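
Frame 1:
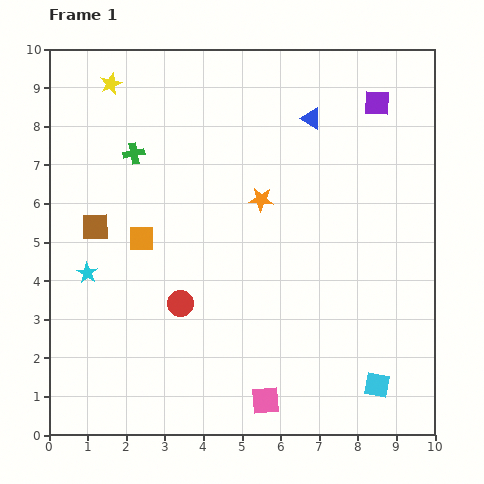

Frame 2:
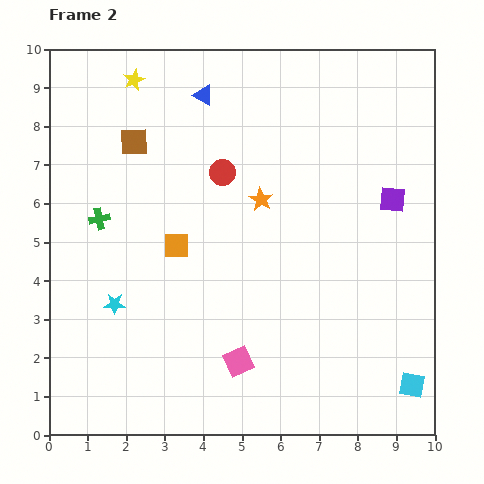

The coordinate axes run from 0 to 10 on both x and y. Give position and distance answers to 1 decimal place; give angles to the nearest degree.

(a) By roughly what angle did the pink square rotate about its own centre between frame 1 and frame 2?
19° counter-clockwise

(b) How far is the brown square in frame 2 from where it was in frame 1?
2.4

The brown square moved from (1.2, 5.4) to (2.2, 7.6), a distance of √(1.0² + 2.2²) ≈ 2.4.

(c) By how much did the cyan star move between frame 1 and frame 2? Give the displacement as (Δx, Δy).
(0.7, -0.8)

The cyan star was at (1.0, 4.2) in frame 1 and (1.7, 3.4) in frame 2.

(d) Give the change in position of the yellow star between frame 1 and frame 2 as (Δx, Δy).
(0.6, 0.1)

The yellow star was at (1.6, 9.1) in frame 1 and (2.2, 9.2) in frame 2.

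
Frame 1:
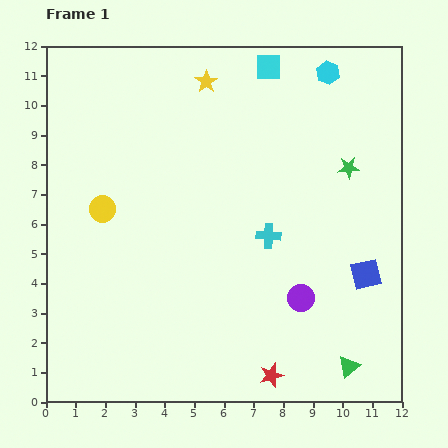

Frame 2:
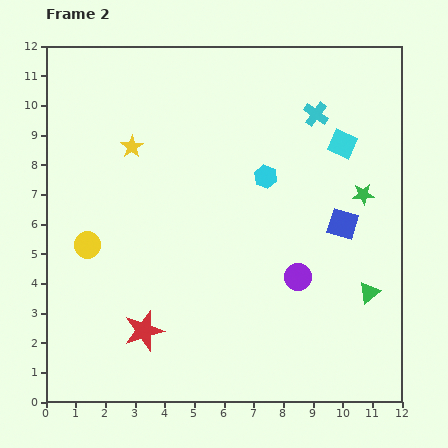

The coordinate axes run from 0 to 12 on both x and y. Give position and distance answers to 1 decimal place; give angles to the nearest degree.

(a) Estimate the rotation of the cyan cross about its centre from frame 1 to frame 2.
33° clockwise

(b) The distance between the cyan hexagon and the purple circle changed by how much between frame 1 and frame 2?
-4.1

Distance in frame 1: 7.7. Distance in frame 2: 3.6.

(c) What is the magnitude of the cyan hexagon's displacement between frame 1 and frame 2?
4.1

The cyan hexagon moved from (9.5, 11.1) to (7.4, 7.6), a distance of √(2.1² + 3.5²) ≈ 4.1.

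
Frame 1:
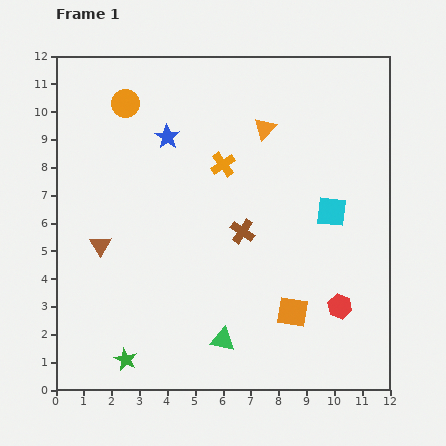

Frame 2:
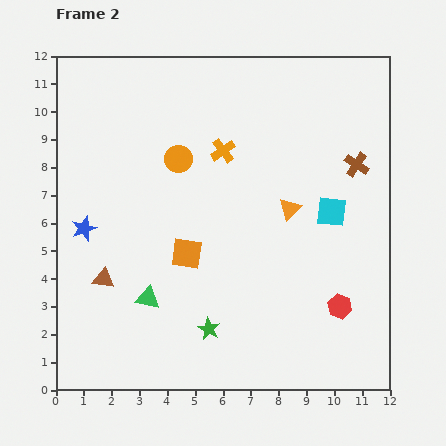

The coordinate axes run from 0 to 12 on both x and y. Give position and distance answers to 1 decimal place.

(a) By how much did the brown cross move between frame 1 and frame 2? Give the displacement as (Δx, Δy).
(4.1, 2.4)

The brown cross was at (6.7, 5.7) in frame 1 and (10.8, 8.1) in frame 2.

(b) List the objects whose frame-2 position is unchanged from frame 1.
the cyan square, the red hexagon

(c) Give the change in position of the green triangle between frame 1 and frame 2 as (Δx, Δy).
(-2.7, 1.5)

The green triangle was at (6.0, 1.8) in frame 1 and (3.3, 3.3) in frame 2.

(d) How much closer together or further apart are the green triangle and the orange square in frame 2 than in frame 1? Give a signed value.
-0.6

Distance in frame 1: 2.7. Distance in frame 2: 2.1.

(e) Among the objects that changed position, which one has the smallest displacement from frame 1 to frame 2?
the orange cross

(moved 0.5)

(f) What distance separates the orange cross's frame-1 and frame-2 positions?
0.5

The orange cross moved from (6.0, 8.1) to (6.0, 8.6), a distance of √(0.0² + 0.5²) ≈ 0.5.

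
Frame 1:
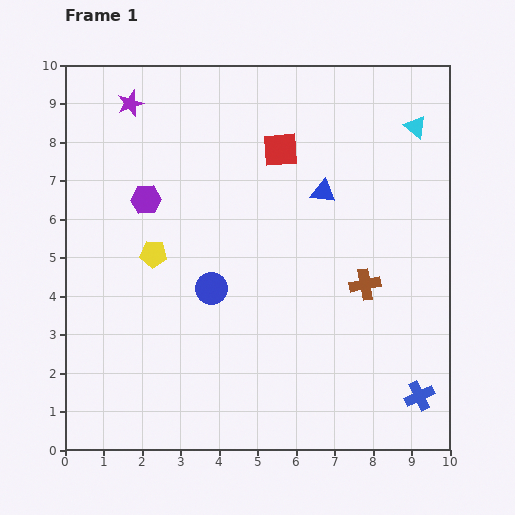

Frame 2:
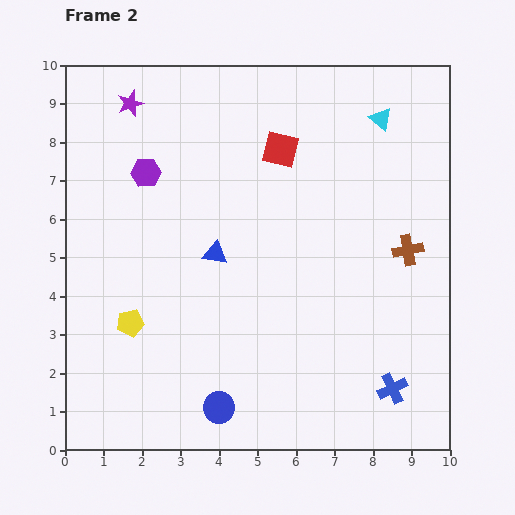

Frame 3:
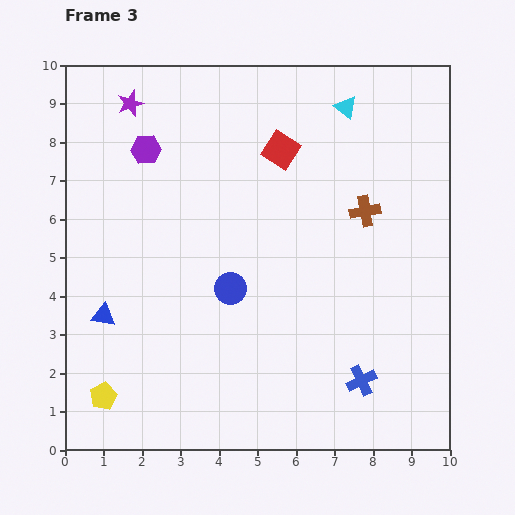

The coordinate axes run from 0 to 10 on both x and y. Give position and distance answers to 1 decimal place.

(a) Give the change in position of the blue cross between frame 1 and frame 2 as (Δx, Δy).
(-0.7, 0.2)

The blue cross was at (9.2, 1.4) in frame 1 and (8.5, 1.6) in frame 2.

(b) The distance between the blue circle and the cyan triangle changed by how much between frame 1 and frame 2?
+1.8

Distance in frame 1: 6.8. Distance in frame 2: 8.6.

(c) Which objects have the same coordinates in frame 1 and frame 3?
the purple star, the red square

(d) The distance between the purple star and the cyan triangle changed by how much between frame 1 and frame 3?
-1.8

Distance in frame 1: 7.4. Distance in frame 3: 5.6.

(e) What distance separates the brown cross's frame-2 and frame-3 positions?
1.5

The brown cross moved from (8.9, 5.2) to (7.8, 6.2), a distance of √(1.1² + 1.0²) ≈ 1.5.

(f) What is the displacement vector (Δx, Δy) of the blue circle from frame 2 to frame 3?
(0.3, 3.1)

The blue circle was at (4.0, 1.1) in frame 2 and (4.3, 4.2) in frame 3.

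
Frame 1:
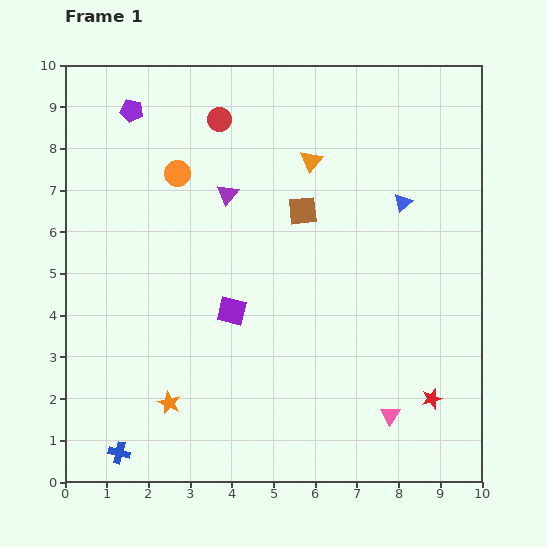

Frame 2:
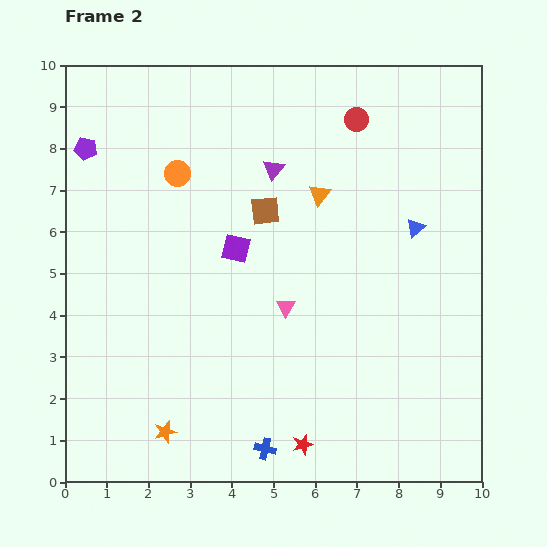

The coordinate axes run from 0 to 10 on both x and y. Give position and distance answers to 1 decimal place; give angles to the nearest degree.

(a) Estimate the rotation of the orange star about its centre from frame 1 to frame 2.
30° clockwise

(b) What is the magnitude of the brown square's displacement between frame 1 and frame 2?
0.9

The brown square moved from (5.7, 6.5) to (4.8, 6.5), a distance of √(0.9² + 0.0²) ≈ 0.9.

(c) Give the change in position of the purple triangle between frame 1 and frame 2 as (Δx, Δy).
(1.1, 0.6)

The purple triangle was at (3.9, 6.9) in frame 1 and (5.0, 7.5) in frame 2.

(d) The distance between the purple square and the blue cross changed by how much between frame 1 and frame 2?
+0.6

Distance in frame 1: 4.3. Distance in frame 2: 4.9.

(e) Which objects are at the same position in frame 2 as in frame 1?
the orange circle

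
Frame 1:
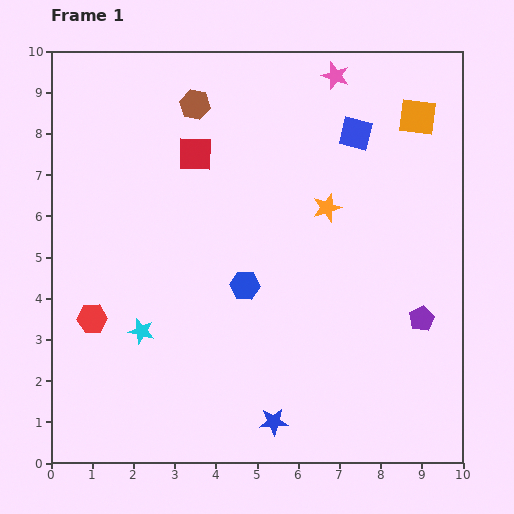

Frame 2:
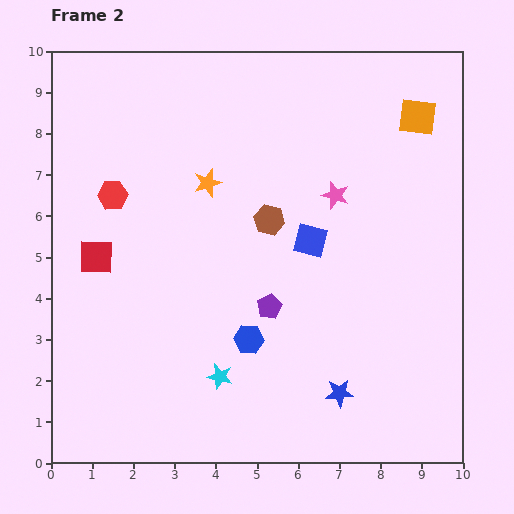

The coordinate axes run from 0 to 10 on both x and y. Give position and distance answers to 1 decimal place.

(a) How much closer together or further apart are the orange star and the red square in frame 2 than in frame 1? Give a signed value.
-0.3

Distance in frame 1: 3.5. Distance in frame 2: 3.2.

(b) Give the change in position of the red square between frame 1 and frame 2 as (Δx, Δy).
(-2.4, -2.5)

The red square was at (3.5, 7.5) in frame 1 and (1.1, 5.0) in frame 2.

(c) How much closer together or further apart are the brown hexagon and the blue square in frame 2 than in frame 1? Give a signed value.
-2.9

Distance in frame 1: 4.0. Distance in frame 2: 1.1.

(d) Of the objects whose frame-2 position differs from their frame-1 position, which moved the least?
the blue hexagon

(moved 1.3)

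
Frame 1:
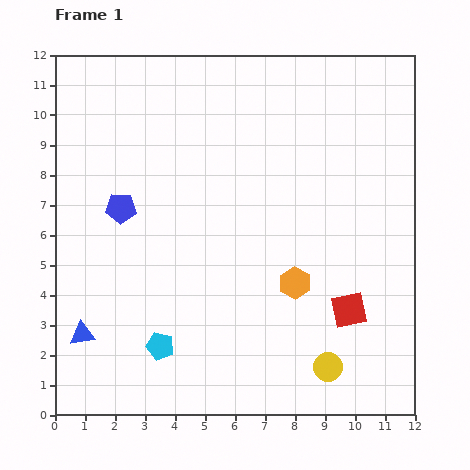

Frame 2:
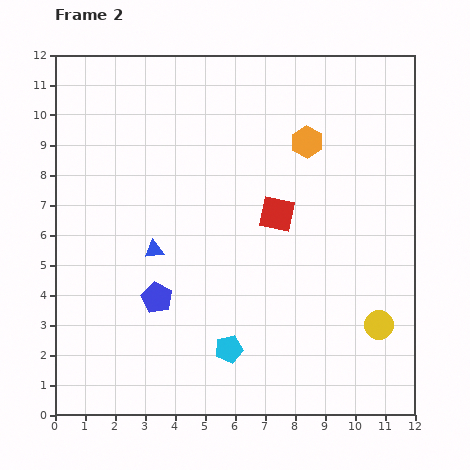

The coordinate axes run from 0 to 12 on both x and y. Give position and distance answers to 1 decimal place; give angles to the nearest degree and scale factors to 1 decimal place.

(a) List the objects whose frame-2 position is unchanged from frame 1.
none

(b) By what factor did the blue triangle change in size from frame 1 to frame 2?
0.8×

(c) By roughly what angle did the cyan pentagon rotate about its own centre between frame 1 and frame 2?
29° counter-clockwise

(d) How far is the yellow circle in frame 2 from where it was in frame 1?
2.2

The yellow circle moved from (9.1, 1.6) to (10.8, 3.0), a distance of √(1.7² + 1.4²) ≈ 2.2.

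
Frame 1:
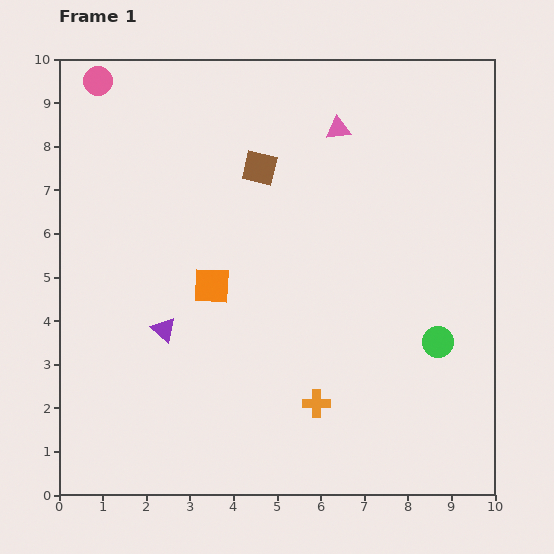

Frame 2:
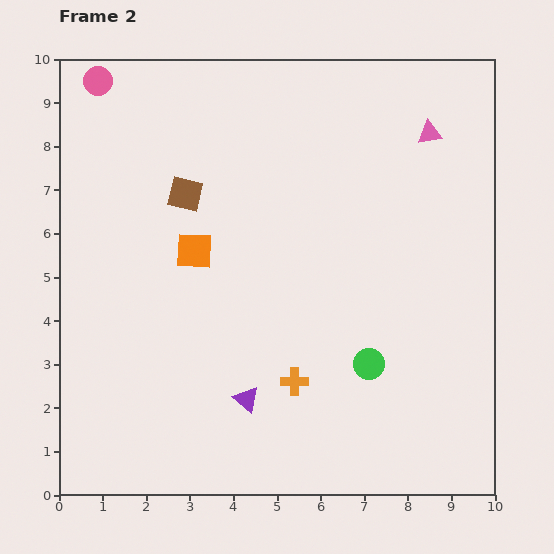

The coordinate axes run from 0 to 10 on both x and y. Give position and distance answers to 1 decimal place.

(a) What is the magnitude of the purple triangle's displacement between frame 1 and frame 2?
2.5

The purple triangle moved from (2.4, 3.8) to (4.3, 2.2), a distance of √(1.9² + 1.6²) ≈ 2.5.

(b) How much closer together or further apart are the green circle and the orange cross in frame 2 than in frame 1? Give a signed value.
-1.4

Distance in frame 1: 3.1. Distance in frame 2: 1.7.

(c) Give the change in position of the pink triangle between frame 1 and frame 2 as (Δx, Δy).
(2.1, -0.1)

The pink triangle was at (6.4, 8.4) in frame 1 and (8.5, 8.3) in frame 2.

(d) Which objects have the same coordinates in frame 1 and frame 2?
the pink circle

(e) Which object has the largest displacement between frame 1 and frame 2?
the purple triangle

(moved 2.5; next 2.1)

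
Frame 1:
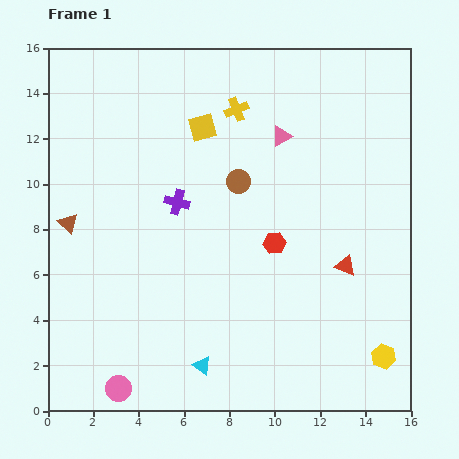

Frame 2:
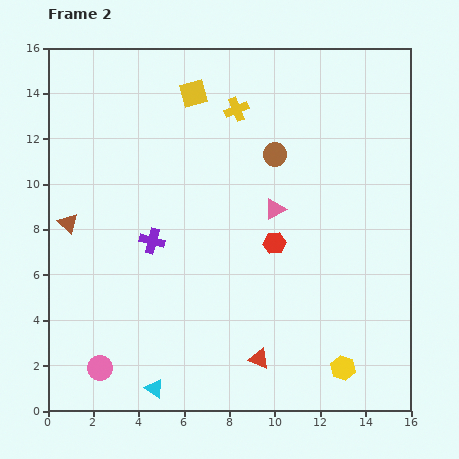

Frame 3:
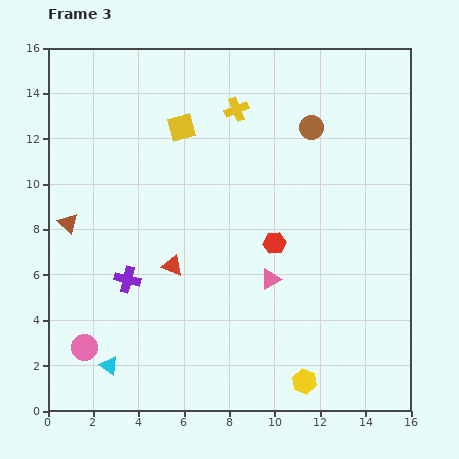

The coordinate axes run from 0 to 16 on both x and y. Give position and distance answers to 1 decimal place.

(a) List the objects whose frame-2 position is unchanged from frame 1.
the yellow cross, the brown triangle, the red hexagon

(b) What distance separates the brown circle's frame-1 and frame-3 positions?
4.0

The brown circle moved from (8.4, 10.1) to (11.6, 12.5), a distance of √(3.2² + 2.4²) ≈ 4.0.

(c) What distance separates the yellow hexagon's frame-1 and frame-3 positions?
3.7

The yellow hexagon moved from (14.8, 2.4) to (11.3, 1.3), a distance of √(3.5² + 1.1²) ≈ 3.7.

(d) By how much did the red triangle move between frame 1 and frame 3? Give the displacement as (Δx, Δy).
(-7.6, 0.0)

The red triangle was at (13.1, 6.4) in frame 1 and (5.5, 6.4) in frame 3.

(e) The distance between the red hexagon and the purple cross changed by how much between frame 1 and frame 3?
+2.0

Distance in frame 1: 4.7. Distance in frame 3: 6.7.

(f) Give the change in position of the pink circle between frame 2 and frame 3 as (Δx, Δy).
(-0.7, 0.9)

The pink circle was at (2.3, 1.9) in frame 2 and (1.6, 2.8) in frame 3.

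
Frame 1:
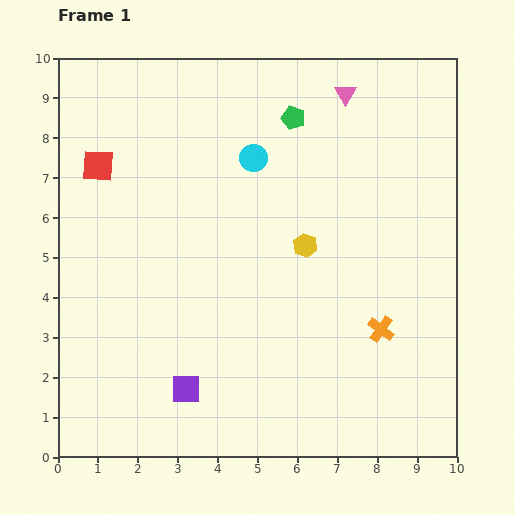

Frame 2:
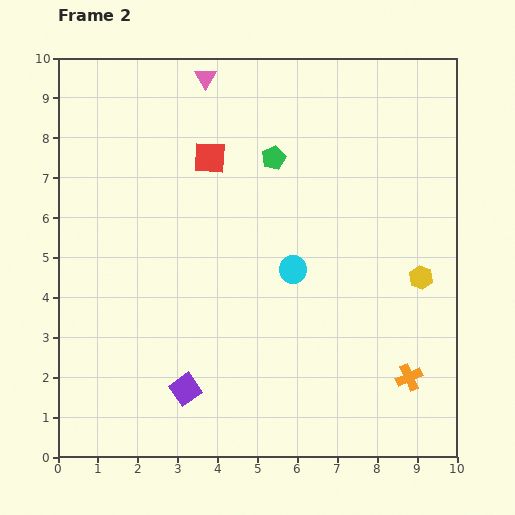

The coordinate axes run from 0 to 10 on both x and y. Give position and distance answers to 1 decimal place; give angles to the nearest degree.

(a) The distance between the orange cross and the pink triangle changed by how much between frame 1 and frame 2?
+3.1

Distance in frame 1: 6.0. Distance in frame 2: 9.1.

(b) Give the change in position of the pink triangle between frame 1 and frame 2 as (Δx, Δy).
(-3.5, 0.4)

The pink triangle was at (7.2, 9.1) in frame 1 and (3.7, 9.5) in frame 2.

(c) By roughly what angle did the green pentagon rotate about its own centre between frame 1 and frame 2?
30° clockwise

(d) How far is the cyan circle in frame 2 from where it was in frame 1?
3.0

The cyan circle moved from (4.9, 7.5) to (5.9, 4.7), a distance of √(1.0² + 2.8²) ≈ 3.0.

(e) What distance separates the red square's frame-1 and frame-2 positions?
2.8

The red square moved from (1.0, 7.3) to (3.8, 7.5), a distance of √(2.8² + 0.2²) ≈ 2.8.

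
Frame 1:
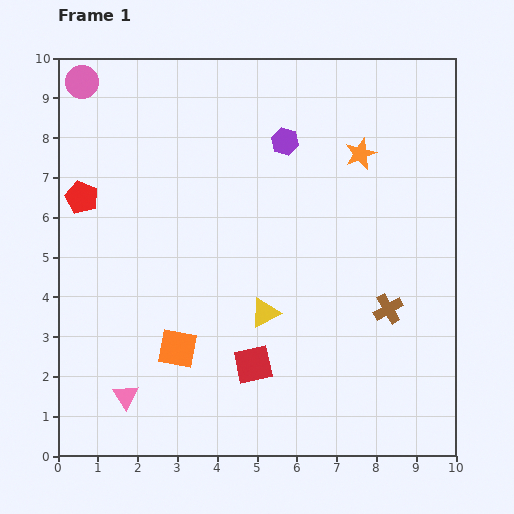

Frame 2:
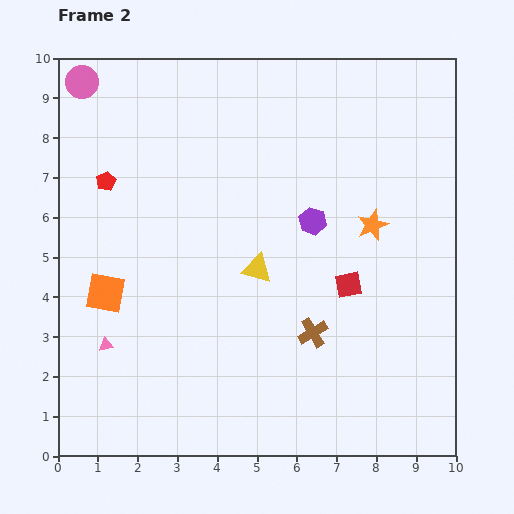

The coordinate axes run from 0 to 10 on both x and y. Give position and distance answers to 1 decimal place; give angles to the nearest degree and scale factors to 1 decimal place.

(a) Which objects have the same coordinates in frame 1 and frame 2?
the pink circle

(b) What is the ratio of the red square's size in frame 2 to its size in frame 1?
0.7×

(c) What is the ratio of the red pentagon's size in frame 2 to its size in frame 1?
0.6×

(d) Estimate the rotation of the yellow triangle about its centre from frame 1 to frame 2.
42° clockwise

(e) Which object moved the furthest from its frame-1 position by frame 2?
the red square

(moved 3.1; next 2.3)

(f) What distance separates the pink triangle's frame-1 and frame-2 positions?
1.4

The pink triangle moved from (1.7, 1.5) to (1.2, 2.8), a distance of √(0.5² + 1.3²) ≈ 1.4.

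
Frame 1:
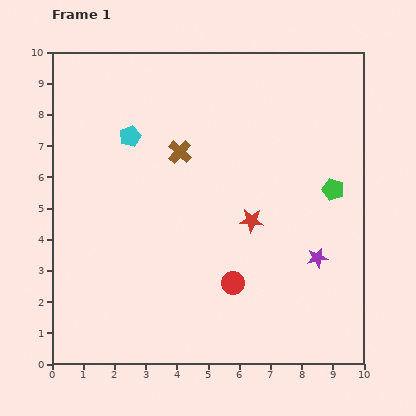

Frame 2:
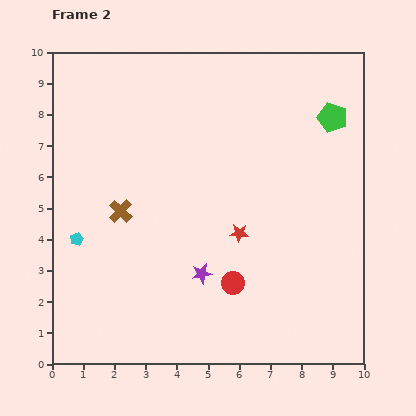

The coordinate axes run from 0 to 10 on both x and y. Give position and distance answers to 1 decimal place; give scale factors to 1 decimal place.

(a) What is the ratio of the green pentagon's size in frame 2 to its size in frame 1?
1.4×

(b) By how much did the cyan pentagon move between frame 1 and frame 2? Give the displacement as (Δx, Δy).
(-1.7, -3.3)

The cyan pentagon was at (2.5, 7.3) in frame 1 and (0.8, 4.0) in frame 2.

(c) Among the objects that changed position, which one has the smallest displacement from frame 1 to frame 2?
the red star

(moved 0.6)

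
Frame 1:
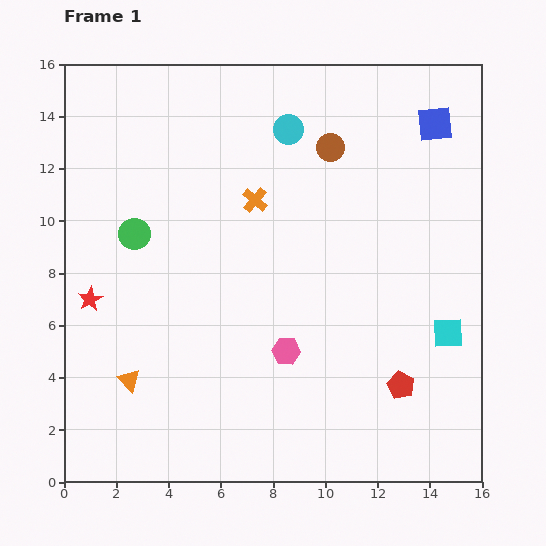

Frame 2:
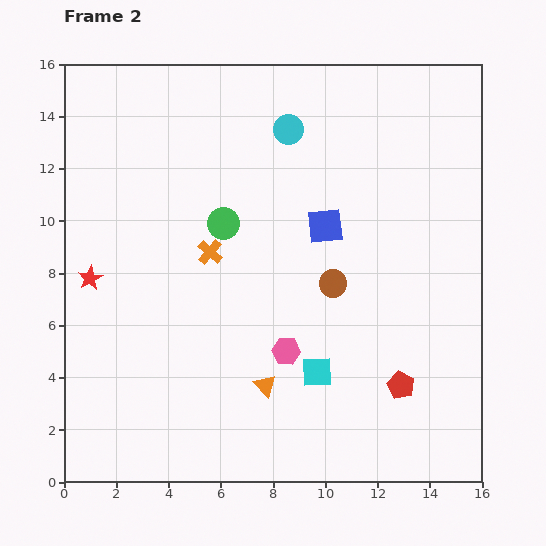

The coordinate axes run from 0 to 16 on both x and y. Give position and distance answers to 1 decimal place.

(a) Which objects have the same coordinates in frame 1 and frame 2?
the pink hexagon, the red pentagon, the cyan circle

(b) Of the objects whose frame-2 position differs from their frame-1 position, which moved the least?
the red star

(moved 0.8)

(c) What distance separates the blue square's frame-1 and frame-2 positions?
5.7

The blue square moved from (14.2, 13.7) to (10.0, 9.8), a distance of √(4.2² + 3.9²) ≈ 5.7.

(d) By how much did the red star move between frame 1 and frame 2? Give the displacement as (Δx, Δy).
(0.0, 0.8)

The red star was at (1.0, 7.0) in frame 1 and (1.0, 7.8) in frame 2.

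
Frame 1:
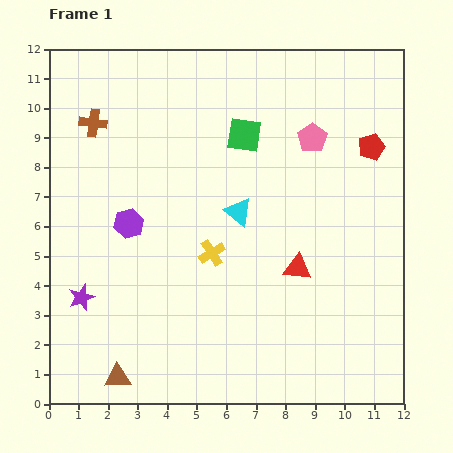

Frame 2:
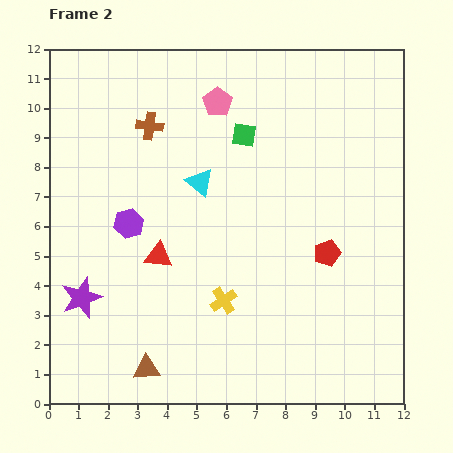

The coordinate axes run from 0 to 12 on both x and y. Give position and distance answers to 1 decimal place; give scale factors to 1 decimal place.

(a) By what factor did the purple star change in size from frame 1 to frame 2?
1.5×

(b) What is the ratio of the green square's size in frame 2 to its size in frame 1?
0.7×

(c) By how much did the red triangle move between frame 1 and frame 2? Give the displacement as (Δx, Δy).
(-4.7, 0.4)

The red triangle was at (8.4, 4.6) in frame 1 and (3.7, 5.0) in frame 2.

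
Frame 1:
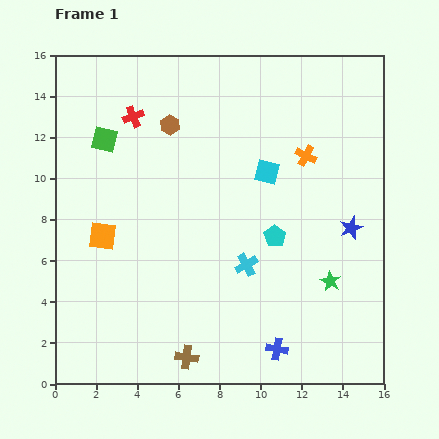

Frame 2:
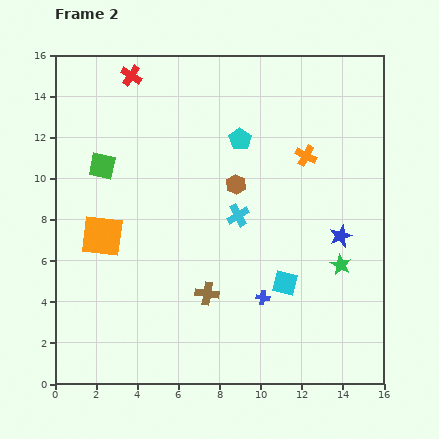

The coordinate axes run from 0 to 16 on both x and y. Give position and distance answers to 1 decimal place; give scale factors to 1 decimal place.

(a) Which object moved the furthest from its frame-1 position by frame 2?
the cyan square

(moved 5.5; next 5.0)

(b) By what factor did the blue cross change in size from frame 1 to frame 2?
0.6×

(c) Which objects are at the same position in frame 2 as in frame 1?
the orange square, the orange cross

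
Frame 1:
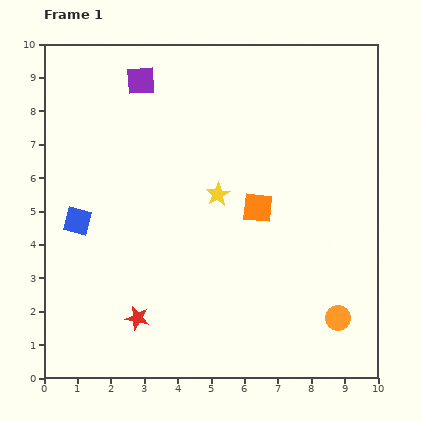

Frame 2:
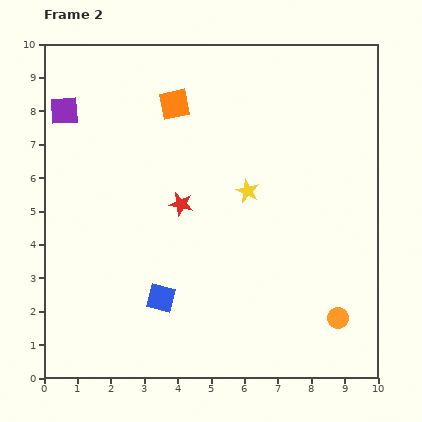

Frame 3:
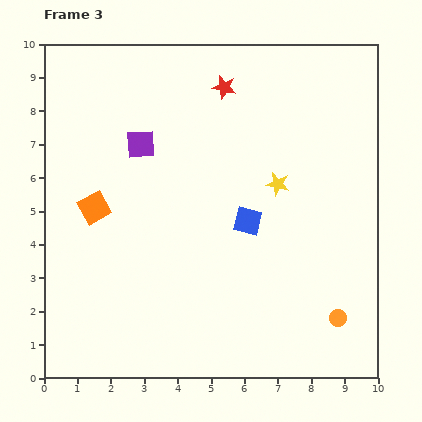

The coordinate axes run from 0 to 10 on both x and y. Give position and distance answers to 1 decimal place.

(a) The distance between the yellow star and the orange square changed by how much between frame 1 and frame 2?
+2.1

Distance in frame 1: 1.3. Distance in frame 2: 3.4.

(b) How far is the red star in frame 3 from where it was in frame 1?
7.4

The red star moved from (2.8, 1.8) to (5.4, 8.7), a distance of √(2.6² + 6.9²) ≈ 7.4.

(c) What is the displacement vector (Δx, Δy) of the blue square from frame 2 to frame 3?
(2.6, 2.3)

The blue square was at (3.5, 2.4) in frame 2 and (6.1, 4.7) in frame 3.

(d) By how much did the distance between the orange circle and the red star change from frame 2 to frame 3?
+1.9

Distance in frame 2: 5.8. Distance in frame 3: 7.7.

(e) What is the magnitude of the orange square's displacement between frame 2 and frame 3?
3.9

The orange square moved from (3.9, 8.2) to (1.5, 5.1), a distance of √(2.4² + 3.1²) ≈ 3.9.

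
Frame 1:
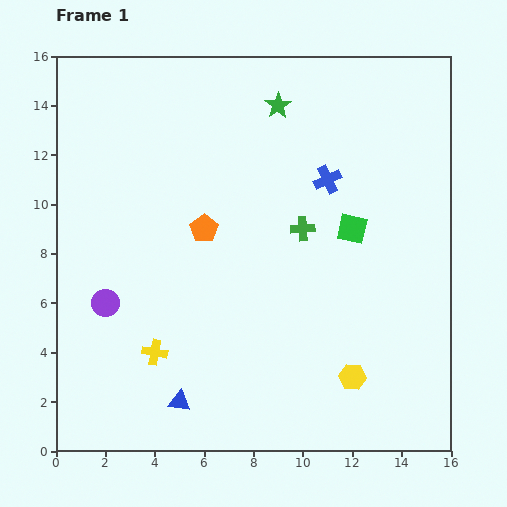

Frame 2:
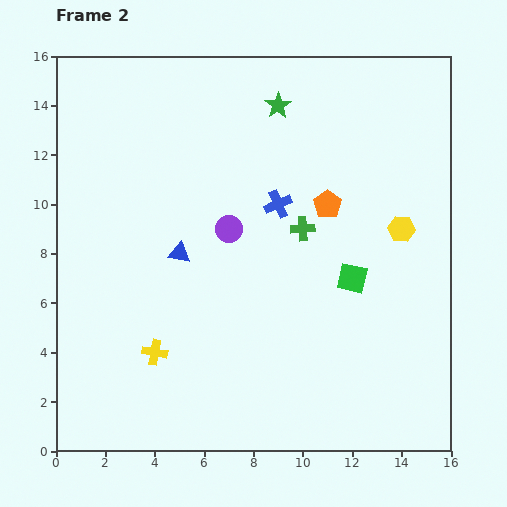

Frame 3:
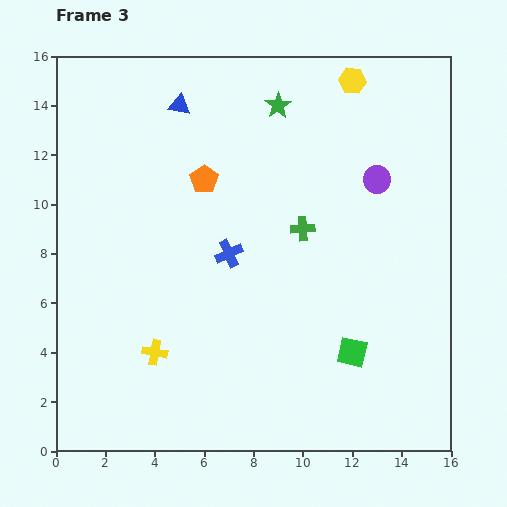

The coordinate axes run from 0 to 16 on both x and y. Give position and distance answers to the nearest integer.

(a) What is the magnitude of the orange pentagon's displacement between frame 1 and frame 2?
5

The orange pentagon moved from (6, 9) to (11, 10), a distance of √(5² + 1²) ≈ 5.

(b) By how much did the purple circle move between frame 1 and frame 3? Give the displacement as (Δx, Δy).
(11, 5)

The purple circle was at (2, 6) in frame 1 and (13, 11) in frame 3.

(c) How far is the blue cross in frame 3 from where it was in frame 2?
3

The blue cross moved from (9, 10) to (7, 8), a distance of √(2² + 2²) ≈ 3.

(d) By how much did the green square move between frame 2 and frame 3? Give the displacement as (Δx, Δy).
(0, -3)

The green square was at (12, 7) in frame 2 and (12, 4) in frame 3.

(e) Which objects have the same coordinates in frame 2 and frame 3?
the yellow cross, the green cross, the green star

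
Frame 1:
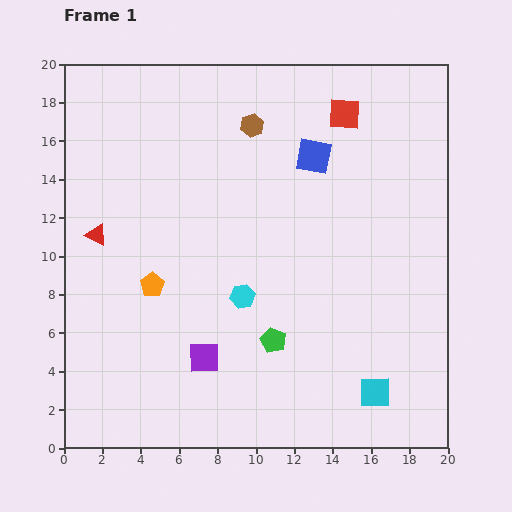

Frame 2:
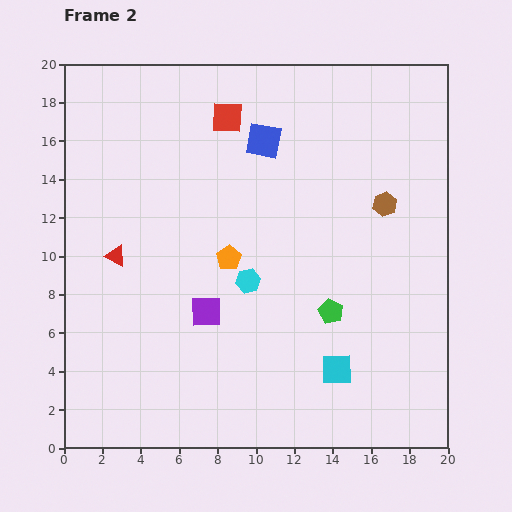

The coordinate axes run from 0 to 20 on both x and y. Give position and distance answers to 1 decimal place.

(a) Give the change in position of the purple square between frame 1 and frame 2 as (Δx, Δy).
(0.1, 2.4)

The purple square was at (7.3, 4.7) in frame 1 and (7.4, 7.1) in frame 2.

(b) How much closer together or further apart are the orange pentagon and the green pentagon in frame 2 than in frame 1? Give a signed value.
-0.9

Distance in frame 1: 6.9. Distance in frame 2: 6.0.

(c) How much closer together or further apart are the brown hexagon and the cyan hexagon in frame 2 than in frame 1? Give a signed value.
-0.8

Distance in frame 1: 8.9. Distance in frame 2: 8.1.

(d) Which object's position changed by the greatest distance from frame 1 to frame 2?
the brown hexagon

(moved 8.0; next 6.1)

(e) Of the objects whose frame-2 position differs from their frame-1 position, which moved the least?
the cyan hexagon

(moved 0.9)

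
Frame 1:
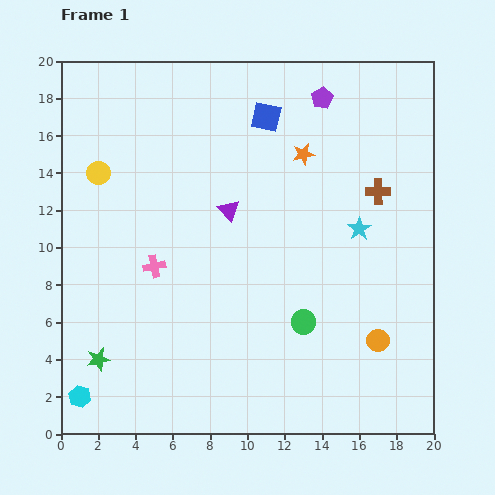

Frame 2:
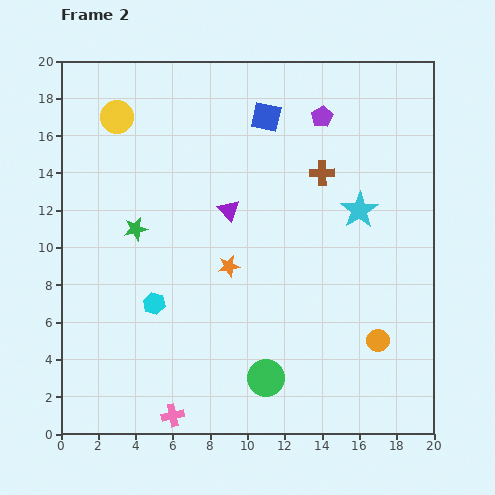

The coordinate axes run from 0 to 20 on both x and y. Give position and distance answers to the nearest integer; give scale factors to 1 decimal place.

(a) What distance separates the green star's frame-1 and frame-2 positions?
7

The green star moved from (2, 4) to (4, 11), a distance of √(2² + 7²) ≈ 7.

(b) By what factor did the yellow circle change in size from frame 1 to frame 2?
1.4×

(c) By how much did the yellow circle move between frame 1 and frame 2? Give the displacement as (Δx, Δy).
(1, 3)

The yellow circle was at (2, 14) in frame 1 and (3, 17) in frame 2.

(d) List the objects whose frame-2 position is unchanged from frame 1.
the blue square, the purple triangle, the orange circle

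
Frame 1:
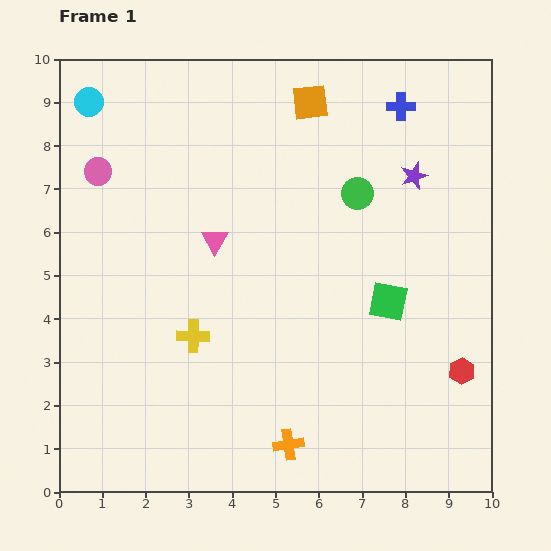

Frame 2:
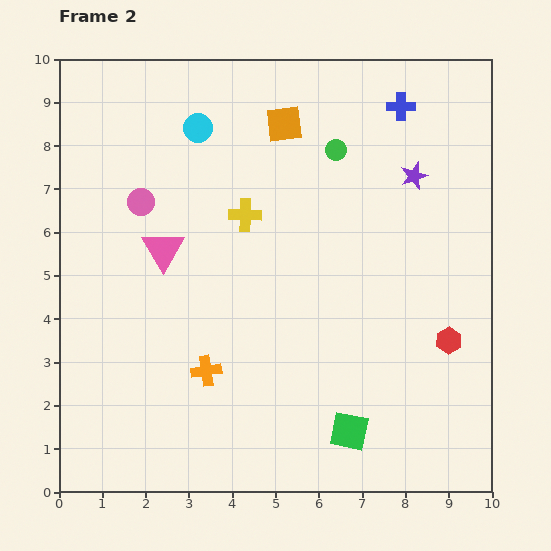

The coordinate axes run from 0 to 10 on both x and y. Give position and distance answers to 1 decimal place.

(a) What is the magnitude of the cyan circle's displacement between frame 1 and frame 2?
2.6

The cyan circle moved from (0.7, 9.0) to (3.2, 8.4), a distance of √(2.5² + 0.6²) ≈ 2.6.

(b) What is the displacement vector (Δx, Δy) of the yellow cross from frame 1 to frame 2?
(1.2, 2.8)

The yellow cross was at (3.1, 3.6) in frame 1 and (4.3, 6.4) in frame 2.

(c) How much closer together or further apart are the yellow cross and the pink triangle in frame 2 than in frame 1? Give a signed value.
-0.2

Distance in frame 1: 2.3. Distance in frame 2: 2.1.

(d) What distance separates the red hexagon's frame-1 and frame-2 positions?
0.8

The red hexagon moved from (9.3, 2.8) to (9.0, 3.5), a distance of √(0.3² + 0.7²) ≈ 0.8.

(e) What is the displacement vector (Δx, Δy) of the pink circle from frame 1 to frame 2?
(1.0, -0.7)

The pink circle was at (0.9, 7.4) in frame 1 and (1.9, 6.7) in frame 2.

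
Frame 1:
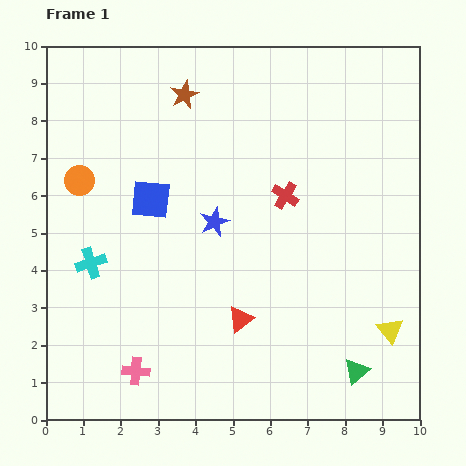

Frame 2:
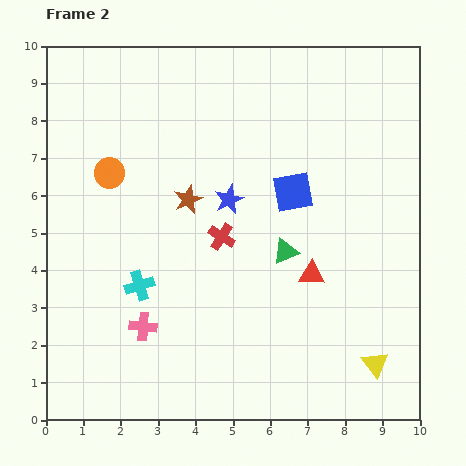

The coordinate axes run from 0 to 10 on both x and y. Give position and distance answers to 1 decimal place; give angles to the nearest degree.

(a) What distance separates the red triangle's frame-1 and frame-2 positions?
2.2

The red triangle moved from (5.2, 2.7) to (7.1, 3.9), a distance of √(1.9² + 1.2²) ≈ 2.2.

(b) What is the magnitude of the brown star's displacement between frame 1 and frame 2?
2.8

The brown star moved from (3.7, 8.7) to (3.8, 5.9), a distance of √(0.1² + 2.8²) ≈ 2.8.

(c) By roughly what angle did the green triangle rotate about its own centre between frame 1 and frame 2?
17° clockwise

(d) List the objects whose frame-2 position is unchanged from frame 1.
none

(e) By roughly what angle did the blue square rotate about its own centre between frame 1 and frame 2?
15° counter-clockwise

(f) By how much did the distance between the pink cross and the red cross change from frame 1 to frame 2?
-3.0

Distance in frame 1: 6.2. Distance in frame 2: 3.2.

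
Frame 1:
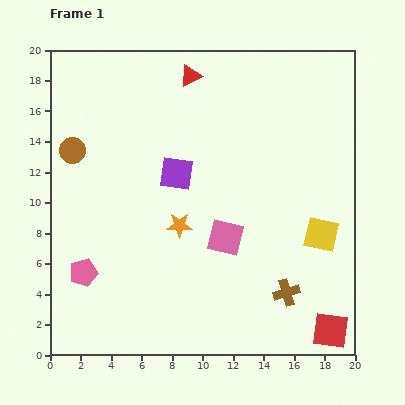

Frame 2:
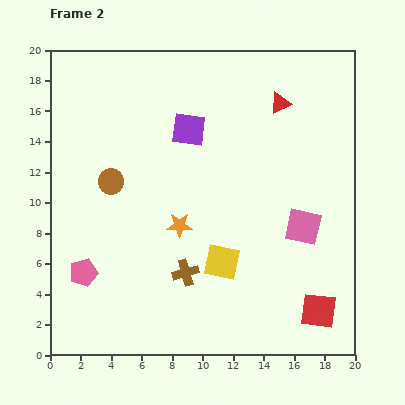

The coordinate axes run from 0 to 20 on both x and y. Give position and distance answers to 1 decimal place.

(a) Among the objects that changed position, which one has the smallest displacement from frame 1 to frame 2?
the red square

(moved 1.5)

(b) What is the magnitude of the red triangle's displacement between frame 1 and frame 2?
6.2

The red triangle moved from (9.2, 18.3) to (15.1, 16.5), a distance of √(5.9² + 1.8²) ≈ 6.2.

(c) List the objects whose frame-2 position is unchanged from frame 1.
the orange star, the pink pentagon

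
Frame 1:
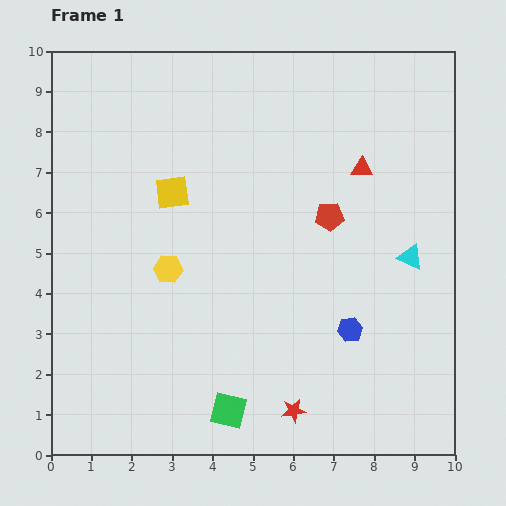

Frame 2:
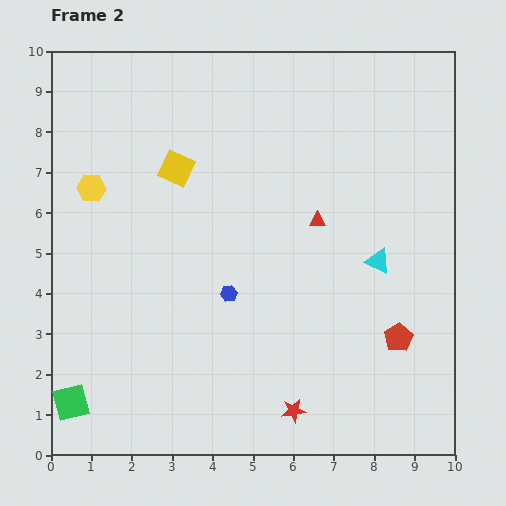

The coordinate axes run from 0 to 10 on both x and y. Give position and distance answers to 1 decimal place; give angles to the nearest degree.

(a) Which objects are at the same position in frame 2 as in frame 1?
the red star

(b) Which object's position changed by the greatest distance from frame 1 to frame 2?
the green square

(moved 3.9; next 3.4)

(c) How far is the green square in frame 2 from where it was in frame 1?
3.9

The green square moved from (4.4, 1.1) to (0.5, 1.3), a distance of √(3.9² + 0.2²) ≈ 3.9.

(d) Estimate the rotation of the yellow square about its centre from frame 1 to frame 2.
32° clockwise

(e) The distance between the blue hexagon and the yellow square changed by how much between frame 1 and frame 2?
-2.2

Distance in frame 1: 5.6. Distance in frame 2: 3.4.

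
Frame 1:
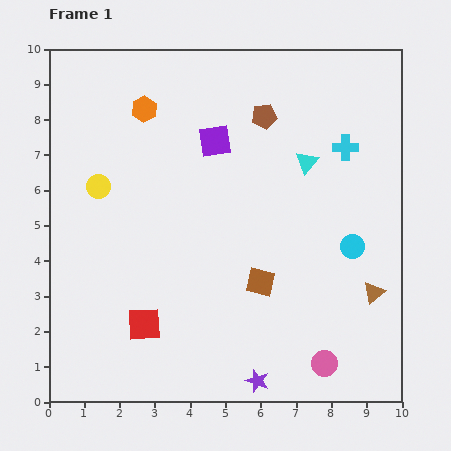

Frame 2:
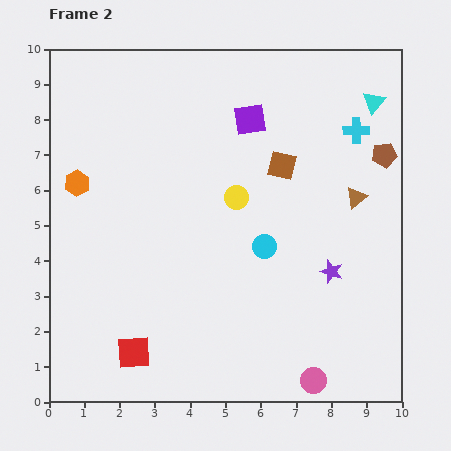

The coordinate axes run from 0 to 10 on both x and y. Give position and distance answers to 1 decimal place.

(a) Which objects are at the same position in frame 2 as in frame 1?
none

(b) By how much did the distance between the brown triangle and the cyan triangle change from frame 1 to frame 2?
-1.5

Distance in frame 1: 4.2. Distance in frame 2: 2.7.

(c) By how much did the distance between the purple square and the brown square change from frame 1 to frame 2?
-2.6

Distance in frame 1: 4.2. Distance in frame 2: 1.6.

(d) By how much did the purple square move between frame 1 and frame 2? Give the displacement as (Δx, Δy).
(1.0, 0.6)

The purple square was at (4.7, 7.4) in frame 1 and (5.7, 8.0) in frame 2.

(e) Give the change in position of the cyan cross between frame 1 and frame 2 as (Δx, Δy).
(0.3, 0.5)

The cyan cross was at (8.4, 7.2) in frame 1 and (8.7, 7.7) in frame 2.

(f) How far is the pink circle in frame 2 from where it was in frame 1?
0.6

The pink circle moved from (7.8, 1.1) to (7.5, 0.6), a distance of √(0.3² + 0.5²) ≈ 0.6.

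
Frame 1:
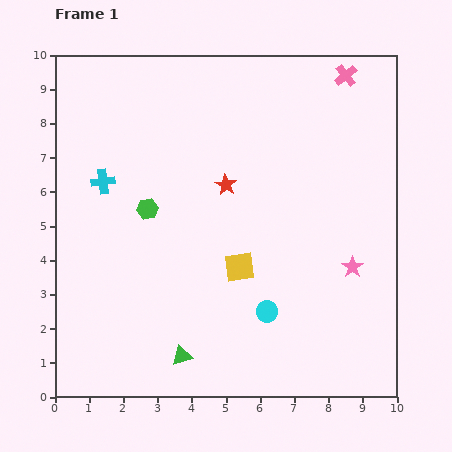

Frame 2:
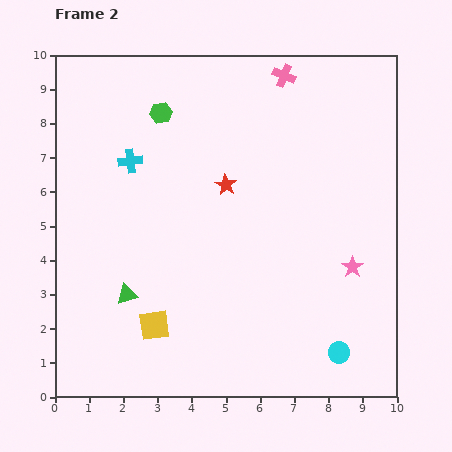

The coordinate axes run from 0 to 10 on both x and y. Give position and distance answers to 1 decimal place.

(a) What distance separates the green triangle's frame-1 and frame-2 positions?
2.4

The green triangle moved from (3.7, 1.2) to (2.1, 3.0), a distance of √(1.6² + 1.8²) ≈ 2.4.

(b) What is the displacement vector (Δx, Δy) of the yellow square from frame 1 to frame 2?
(-2.5, -1.7)

The yellow square was at (5.4, 3.8) in frame 1 and (2.9, 2.1) in frame 2.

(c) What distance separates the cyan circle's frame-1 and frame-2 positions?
2.4

The cyan circle moved from (6.2, 2.5) to (8.3, 1.3), a distance of √(2.1² + 1.2²) ≈ 2.4.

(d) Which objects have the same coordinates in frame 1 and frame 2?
the pink star, the red star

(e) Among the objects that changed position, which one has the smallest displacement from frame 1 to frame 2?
the cyan cross

(moved 1.0)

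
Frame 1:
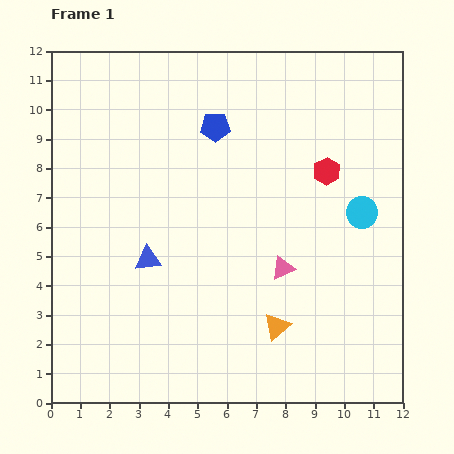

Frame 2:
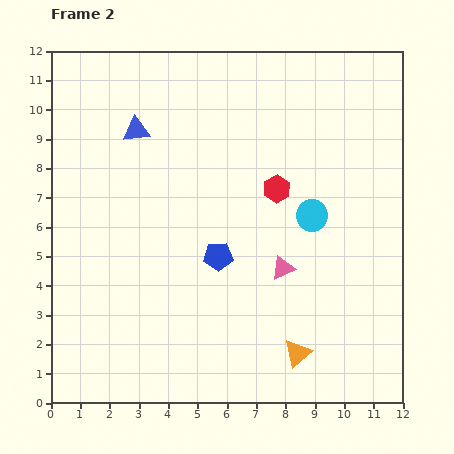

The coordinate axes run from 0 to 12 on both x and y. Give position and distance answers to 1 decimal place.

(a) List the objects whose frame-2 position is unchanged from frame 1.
the pink triangle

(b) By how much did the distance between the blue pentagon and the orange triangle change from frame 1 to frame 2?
-2.8

Distance in frame 1: 7.1. Distance in frame 2: 4.3.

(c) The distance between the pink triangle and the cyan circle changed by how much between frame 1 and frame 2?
-1.2

Distance in frame 1: 3.3. Distance in frame 2: 2.1.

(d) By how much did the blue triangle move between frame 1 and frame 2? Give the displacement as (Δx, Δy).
(-0.4, 4.4)

The blue triangle was at (3.3, 4.9) in frame 1 and (2.9, 9.3) in frame 2.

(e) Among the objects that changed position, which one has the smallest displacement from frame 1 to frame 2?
the orange triangle

(moved 1.1)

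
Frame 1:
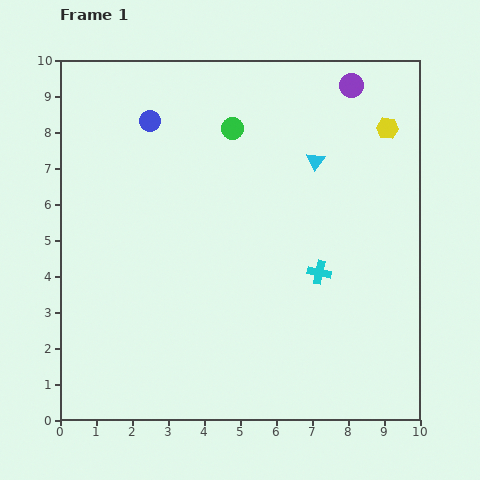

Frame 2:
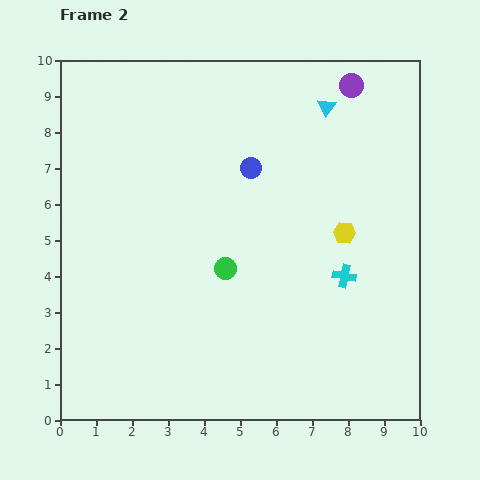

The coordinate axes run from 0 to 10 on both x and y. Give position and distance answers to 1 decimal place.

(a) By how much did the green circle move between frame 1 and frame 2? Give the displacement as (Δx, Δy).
(-0.2, -3.9)

The green circle was at (4.8, 8.1) in frame 1 and (4.6, 4.2) in frame 2.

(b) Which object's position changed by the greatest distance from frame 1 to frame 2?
the green circle

(moved 3.9; next 3.1)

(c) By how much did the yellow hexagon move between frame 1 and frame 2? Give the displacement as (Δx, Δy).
(-1.2, -2.9)

The yellow hexagon was at (9.1, 8.1) in frame 1 and (7.9, 5.2) in frame 2.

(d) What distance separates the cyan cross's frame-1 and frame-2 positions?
0.7

The cyan cross moved from (7.2, 4.1) to (7.9, 4.0), a distance of √(0.7² + 0.1²) ≈ 0.7.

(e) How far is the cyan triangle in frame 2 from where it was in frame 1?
1.5

The cyan triangle moved from (7.1, 7.2) to (7.4, 8.7), a distance of √(0.3² + 1.5²) ≈ 1.5.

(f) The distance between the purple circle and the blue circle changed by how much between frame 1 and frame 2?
-2.1

Distance in frame 1: 5.7. Distance in frame 2: 3.6.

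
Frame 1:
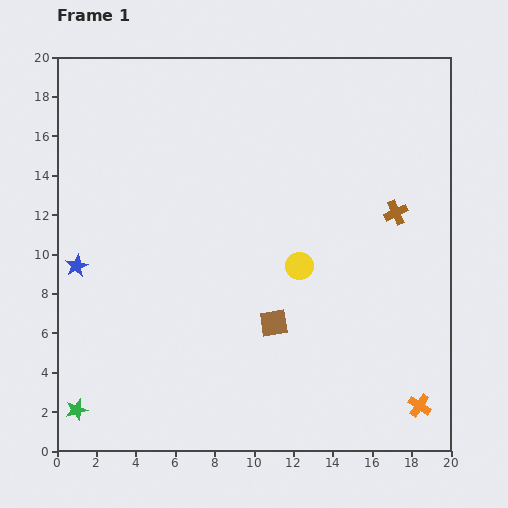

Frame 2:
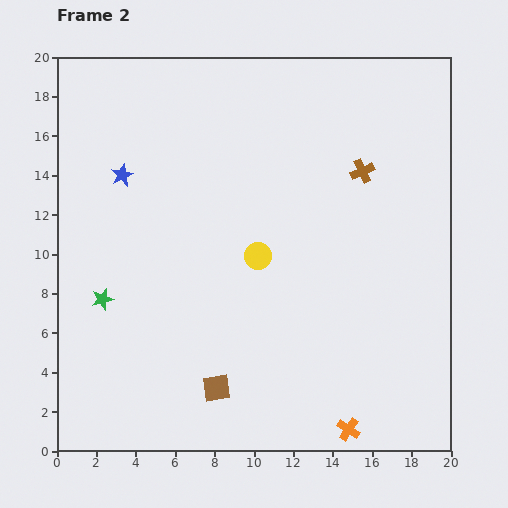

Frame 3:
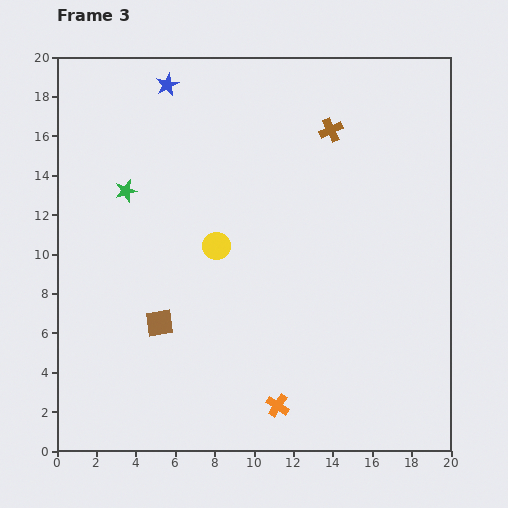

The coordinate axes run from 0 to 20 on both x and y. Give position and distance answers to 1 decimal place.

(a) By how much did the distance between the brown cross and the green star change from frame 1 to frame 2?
-4.3

Distance in frame 1: 19.0. Distance in frame 2: 14.7.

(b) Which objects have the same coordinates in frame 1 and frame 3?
none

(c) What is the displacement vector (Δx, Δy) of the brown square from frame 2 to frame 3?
(-2.9, 3.3)

The brown square was at (8.1, 3.2) in frame 2 and (5.2, 6.5) in frame 3.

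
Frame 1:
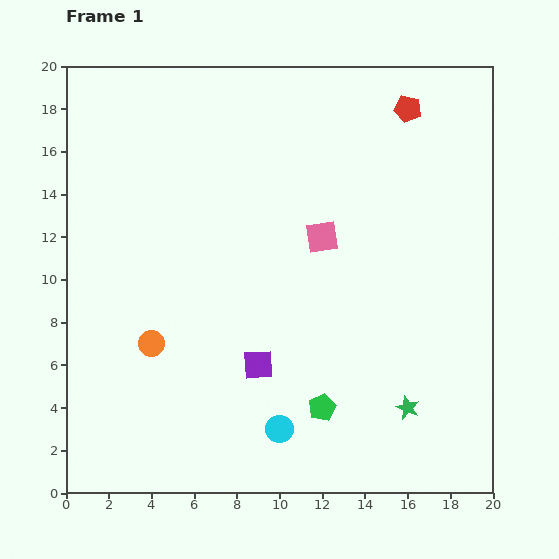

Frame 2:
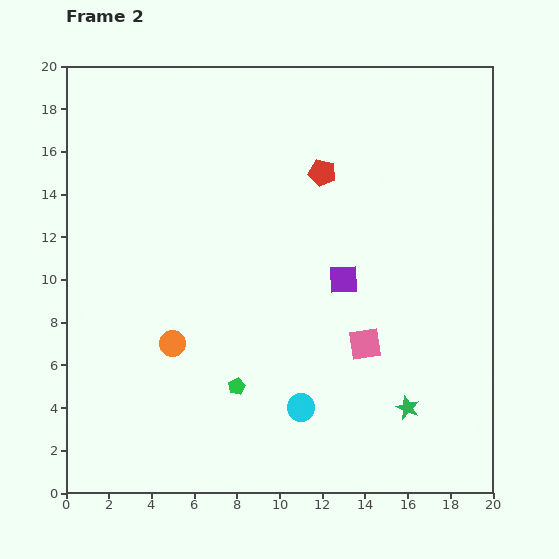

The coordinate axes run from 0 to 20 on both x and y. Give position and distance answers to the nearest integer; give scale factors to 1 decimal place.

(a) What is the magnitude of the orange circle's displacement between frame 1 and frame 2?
1

The orange circle moved from (4, 7) to (5, 7), a distance of √(1² + 0²) ≈ 1.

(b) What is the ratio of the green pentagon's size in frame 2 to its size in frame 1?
0.6×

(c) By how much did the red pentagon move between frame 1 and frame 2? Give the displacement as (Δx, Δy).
(-4, -3)

The red pentagon was at (16, 18) in frame 1 and (12, 15) in frame 2.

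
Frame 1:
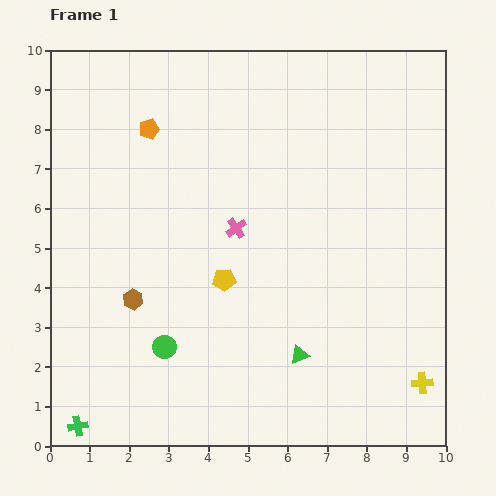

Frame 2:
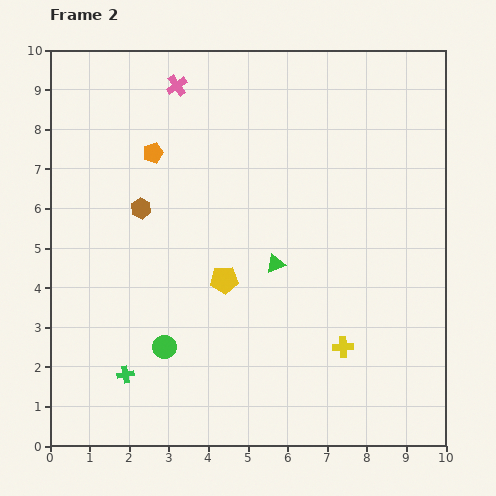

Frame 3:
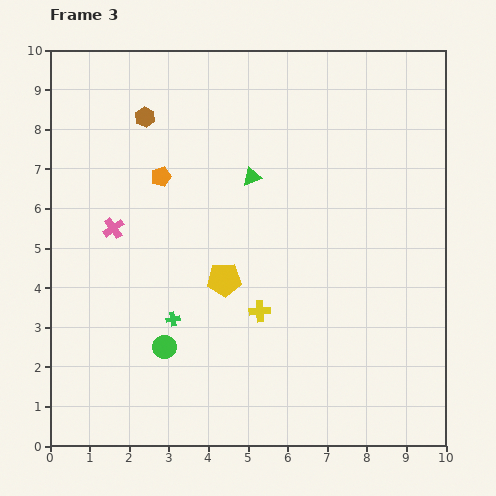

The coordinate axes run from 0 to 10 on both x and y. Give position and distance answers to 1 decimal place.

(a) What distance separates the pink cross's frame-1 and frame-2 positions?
3.9

The pink cross moved from (4.7, 5.5) to (3.2, 9.1), a distance of √(1.5² + 3.6²) ≈ 3.9.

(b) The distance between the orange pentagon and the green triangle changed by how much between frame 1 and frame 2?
-2.7

Distance in frame 1: 6.9. Distance in frame 2: 4.2.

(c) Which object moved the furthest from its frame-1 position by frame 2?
the pink cross

(moved 3.9; next 2.4)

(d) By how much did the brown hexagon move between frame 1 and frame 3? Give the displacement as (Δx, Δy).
(0.3, 4.6)

The brown hexagon was at (2.1, 3.7) in frame 1 and (2.4, 8.3) in frame 3.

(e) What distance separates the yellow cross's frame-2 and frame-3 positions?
2.3

The yellow cross moved from (7.4, 2.5) to (5.3, 3.4), a distance of √(2.1² + 0.9²) ≈ 2.3.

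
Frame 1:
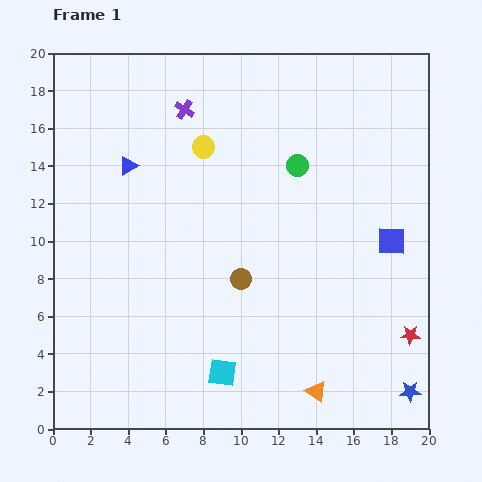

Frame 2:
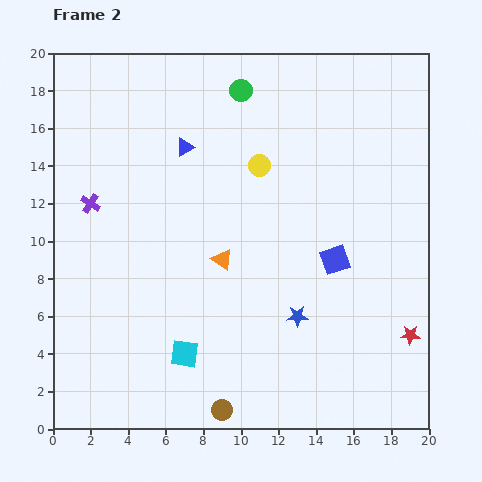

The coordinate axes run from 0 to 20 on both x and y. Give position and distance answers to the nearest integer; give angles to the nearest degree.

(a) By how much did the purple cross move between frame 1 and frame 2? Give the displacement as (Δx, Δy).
(-5, -5)

The purple cross was at (7, 17) in frame 1 and (2, 12) in frame 2.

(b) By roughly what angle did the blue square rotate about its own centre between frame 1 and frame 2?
19° counter-clockwise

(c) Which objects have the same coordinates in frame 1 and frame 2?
the red star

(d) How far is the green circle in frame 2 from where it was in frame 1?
5

The green circle moved from (13, 14) to (10, 18), a distance of √(3² + 4²) ≈ 5.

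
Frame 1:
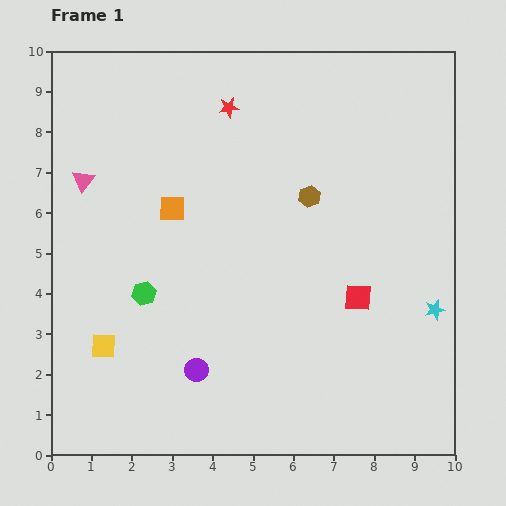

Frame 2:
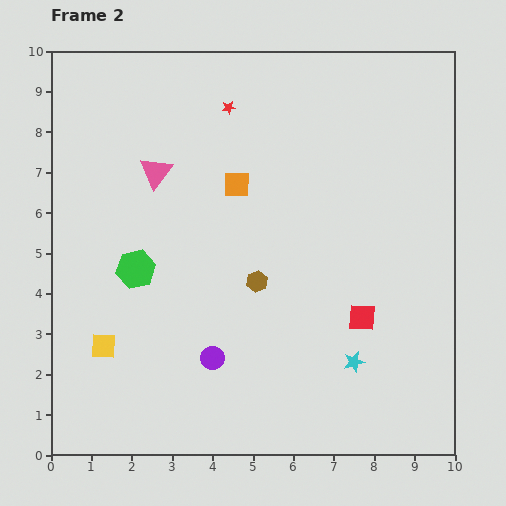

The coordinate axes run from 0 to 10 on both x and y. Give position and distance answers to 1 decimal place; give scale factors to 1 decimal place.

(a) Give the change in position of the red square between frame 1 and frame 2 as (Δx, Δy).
(0.1, -0.5)

The red square was at (7.6, 3.9) in frame 1 and (7.7, 3.4) in frame 2.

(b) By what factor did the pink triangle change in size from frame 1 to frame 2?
1.5×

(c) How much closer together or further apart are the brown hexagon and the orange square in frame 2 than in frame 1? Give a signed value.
-0.9

Distance in frame 1: 3.4. Distance in frame 2: 2.5.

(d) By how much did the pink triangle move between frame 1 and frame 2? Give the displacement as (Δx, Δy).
(1.8, 0.2)

The pink triangle was at (0.8, 6.8) in frame 1 and (2.6, 7.0) in frame 2.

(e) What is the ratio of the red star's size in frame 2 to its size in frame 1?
0.7×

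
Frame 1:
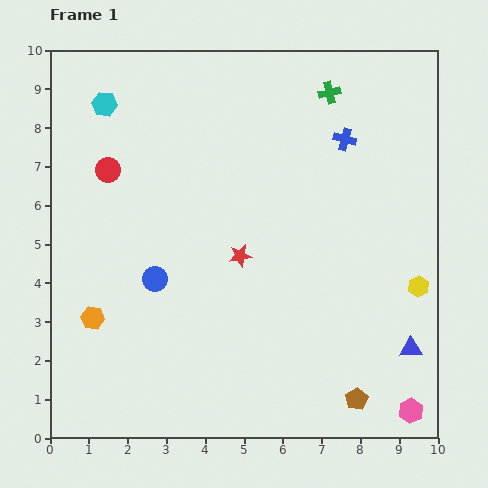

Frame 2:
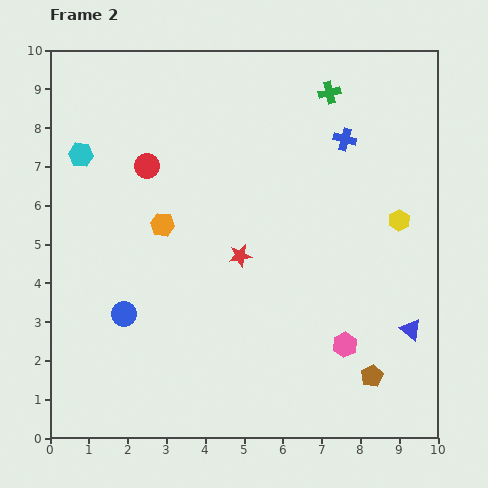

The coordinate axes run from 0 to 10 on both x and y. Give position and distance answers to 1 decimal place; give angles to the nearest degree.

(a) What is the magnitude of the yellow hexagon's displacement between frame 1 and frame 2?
1.8

The yellow hexagon moved from (9.5, 3.9) to (9.0, 5.6), a distance of √(0.5² + 1.7²) ≈ 1.8.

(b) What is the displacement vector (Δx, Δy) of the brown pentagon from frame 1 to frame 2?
(0.4, 0.6)

The brown pentagon was at (7.9, 1.0) in frame 1 and (8.3, 1.6) in frame 2.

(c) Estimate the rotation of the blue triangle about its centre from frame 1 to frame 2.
41° clockwise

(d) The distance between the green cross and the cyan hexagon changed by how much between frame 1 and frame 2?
+0.8

Distance in frame 1: 5.8. Distance in frame 2: 6.6.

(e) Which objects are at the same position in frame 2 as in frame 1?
the red star, the green cross, the blue cross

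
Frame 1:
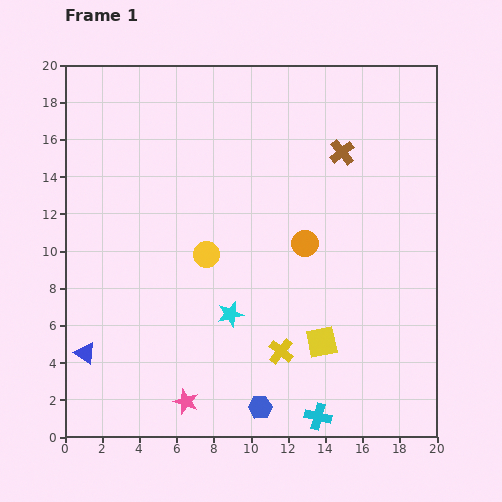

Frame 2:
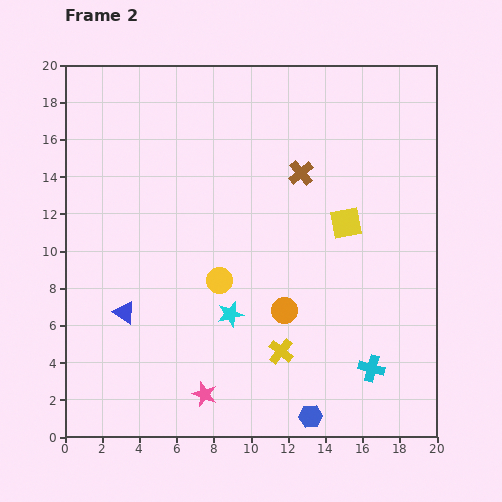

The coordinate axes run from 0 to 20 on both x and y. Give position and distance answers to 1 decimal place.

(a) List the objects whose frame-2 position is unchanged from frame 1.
the cyan star, the yellow cross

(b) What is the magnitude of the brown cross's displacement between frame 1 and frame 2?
2.5

The brown cross moved from (14.9, 15.3) to (12.7, 14.2), a distance of √(2.2² + 1.1²) ≈ 2.5.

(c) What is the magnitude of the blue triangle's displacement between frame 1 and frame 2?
3.0

The blue triangle moved from (1.1, 4.5) to (3.2, 6.7), a distance of √(2.1² + 2.2²) ≈ 3.0.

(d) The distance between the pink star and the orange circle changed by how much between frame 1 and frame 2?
-4.4

Distance in frame 1: 10.6. Distance in frame 2: 6.2.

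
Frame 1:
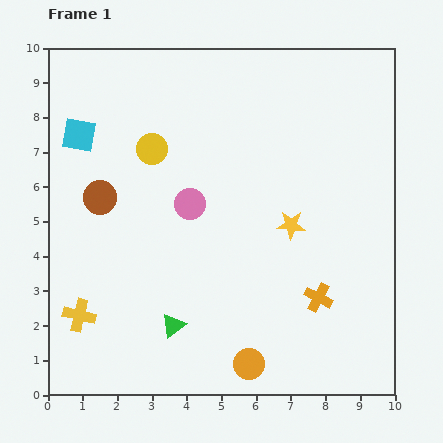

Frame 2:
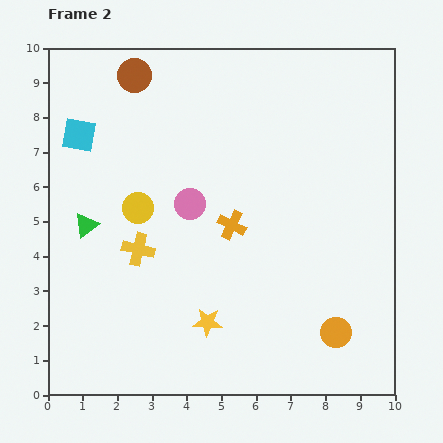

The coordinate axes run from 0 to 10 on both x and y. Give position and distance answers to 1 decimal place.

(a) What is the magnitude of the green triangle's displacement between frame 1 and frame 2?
3.8

The green triangle moved from (3.6, 2.0) to (1.1, 4.9), a distance of √(2.5² + 2.9²) ≈ 3.8.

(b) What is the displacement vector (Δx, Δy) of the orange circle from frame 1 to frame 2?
(2.5, 0.9)

The orange circle was at (5.8, 0.9) in frame 1 and (8.3, 1.8) in frame 2.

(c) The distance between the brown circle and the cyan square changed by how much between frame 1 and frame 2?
+0.4

Distance in frame 1: 1.9. Distance in frame 2: 2.3.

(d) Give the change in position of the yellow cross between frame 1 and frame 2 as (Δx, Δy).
(1.7, 1.9)

The yellow cross was at (0.9, 2.3) in frame 1 and (2.6, 4.2) in frame 2.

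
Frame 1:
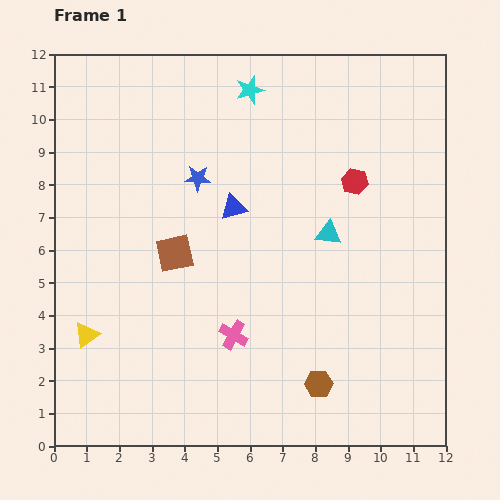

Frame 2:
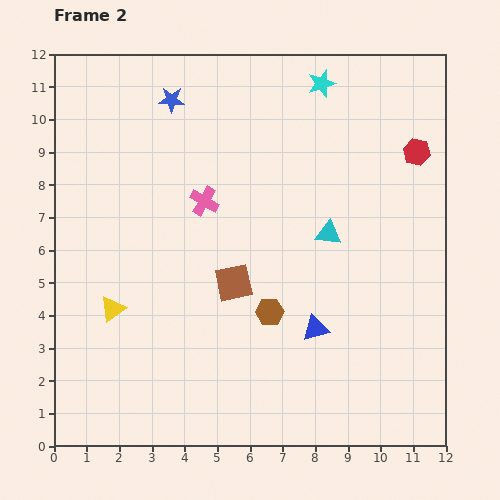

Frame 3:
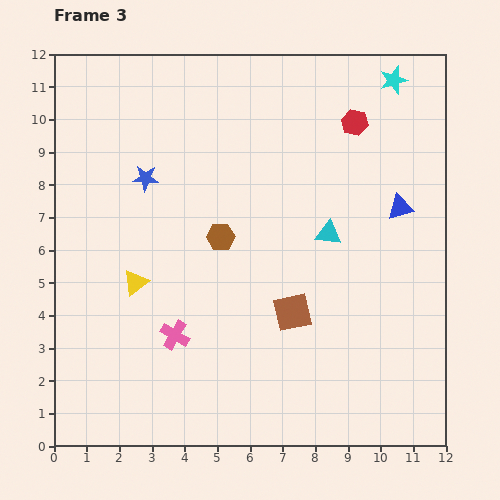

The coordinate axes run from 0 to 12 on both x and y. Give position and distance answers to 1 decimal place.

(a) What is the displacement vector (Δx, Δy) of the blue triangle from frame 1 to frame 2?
(2.5, -3.7)

The blue triangle was at (5.5, 7.3) in frame 1 and (8.0, 3.6) in frame 2.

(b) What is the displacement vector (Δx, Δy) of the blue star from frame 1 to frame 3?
(-1.6, 0.0)

The blue star was at (4.4, 8.2) in frame 1 and (2.8, 8.2) in frame 3.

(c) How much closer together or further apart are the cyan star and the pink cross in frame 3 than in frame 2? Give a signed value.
+5.2

Distance in frame 2: 5.1. Distance in frame 3: 10.3.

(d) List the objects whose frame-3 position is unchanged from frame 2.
the cyan triangle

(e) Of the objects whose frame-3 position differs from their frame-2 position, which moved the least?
the yellow triangle

(moved 1.1)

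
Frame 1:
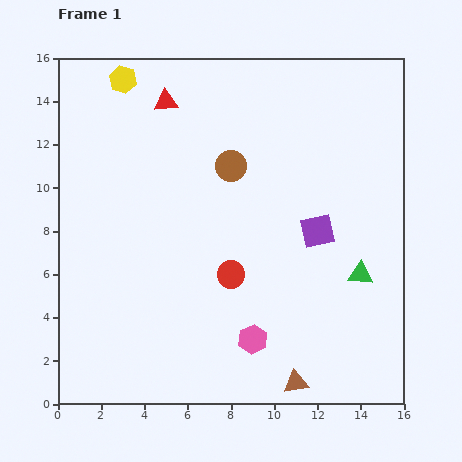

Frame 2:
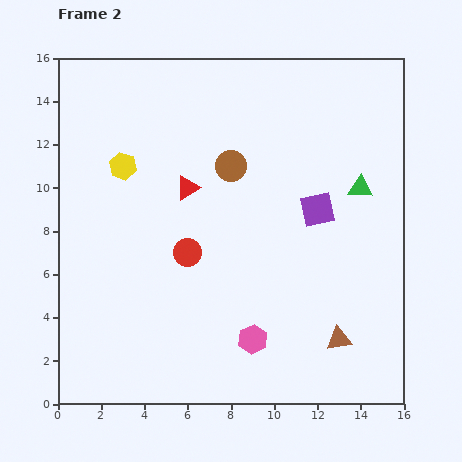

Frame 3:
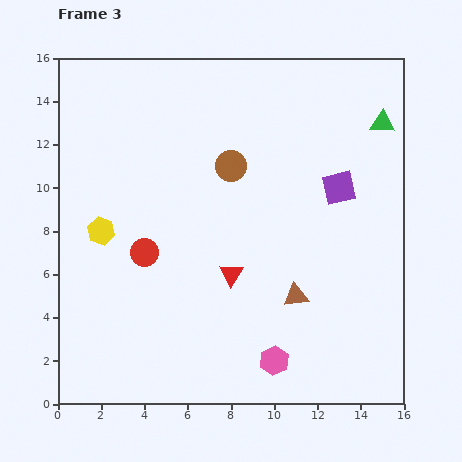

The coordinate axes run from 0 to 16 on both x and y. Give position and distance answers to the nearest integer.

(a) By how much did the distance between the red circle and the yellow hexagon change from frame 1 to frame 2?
-5

Distance in frame 1: 10. Distance in frame 2: 5.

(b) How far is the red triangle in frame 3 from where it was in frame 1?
9

The red triangle moved from (5, 14) to (8, 6), a distance of √(3² + 8²) ≈ 9.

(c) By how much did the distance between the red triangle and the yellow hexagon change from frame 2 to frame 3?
+3

Distance in frame 2: 3. Distance in frame 3: 6.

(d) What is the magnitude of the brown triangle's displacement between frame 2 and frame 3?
3

The brown triangle moved from (13, 3) to (11, 5), a distance of √(2² + 2²) ≈ 3.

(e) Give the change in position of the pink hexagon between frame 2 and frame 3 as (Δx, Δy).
(1, -1)

The pink hexagon was at (9, 3) in frame 2 and (10, 2) in frame 3.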